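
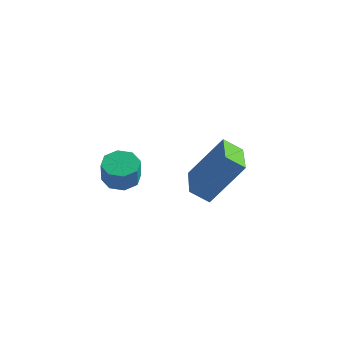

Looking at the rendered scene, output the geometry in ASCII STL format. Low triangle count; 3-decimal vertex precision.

solid 
facet normal -0.469 -0.371 -0.801
outer loop
vertex 0.704 0.858 0.4
vertex -0.303 2.358 0.295
vertex 1.301 1.222 -0.118
endloop
endfacet
facet normal 0.556 -0.829 0.058
outer loop
vertex 2.263 1.982 1.525
vertex 0.704 0.858 0.4
vertex 1.301 1.222 -0.118
endloop
endfacet
facet normal -0.469 -0.371 -0.801
outer loop
vertex 1.301 1.222 -0.118
vertex -0.303 2.358 0.295
vertex 0.294 2.722 -0.223
endloop
endfacet
facet normal 0.686 0.419 -0.595
outer loop
vertex 0.294 2.722 -0.223
vertex 2.263 1.982 1.525
vertex 1.301 1.222 -0.118
endloop
endfacet
facet normal -0.686 -0.419 0.595
outer loop
vertex 0.704 0.858 0.4
vertex 0.659 3.118 1.938
vertex -0.303 2.358 0.295
endloop
endfacet
facet normal 0.556 -0.829 0.058
outer loop
vertex 1.666 1.618 2.043
vertex 0.704 0.858 0.4
vertex 2.263 1.982 1.525
endloop
endfacet
facet normal -0.686 -0.419 0.595
outer loop
vertex 1.666 1.618 2.043
vertex 0.659 3.118 1.938
vertex 0.704 0.858 0.4
endloop
endfacet
facet normal -0.556 0.829 -0.058
outer loop
vertex -0.303 2.358 0.295
vertex 0.659 3.118 1.938
vertex 0.294 2.722 -0.223
endloop
endfacet
facet normal 0.686 0.419 -0.595
outer loop
vertex 1.256 3.482 1.42
vertex 2.263 1.982 1.525
vertex 0.294 2.722 -0.223
endloop
endfacet
facet normal -0.556 0.829 -0.058
outer loop
vertex 0.294 2.722 -0.223
vertex 0.659 3.118 1.938
vertex 1.256 3.482 1.42
endloop
endfacet
facet normal 0.469 0.371 0.801
outer loop
vertex 1.256 3.482 1.42
vertex 1.666 1.618 2.043
vertex 2.263 1.982 1.525
endloop
endfacet
facet normal 0.469 0.371 0.801
outer loop
vertex 0.659 3.118 1.938
vertex 1.666 1.618 2.043
vertex 1.256 3.482 1.42
endloop
endfacet
facet normal -0.242 0.361 -0.901
outer loop
vertex -2.413 2.503 -0.533
vertex -2.943 2.019 -0.585
vertex -2.89 2.69 -0.33
endloop
endfacet
facet normal 0.439 0.869 0.230
outer loop
vertex -2.413 2.503 -0.533
vertex -2.89 2.69 -0.33
vertex -2.147 2.106 0.458
endloop
endfacet
facet normal 0.437 0.869 0.232
outer loop
vertex -2.147 2.106 0.458
vertex -2.89 2.69 -0.33
vertex -2.625 2.292 0.661
endloop
endfacet
facet normal 0.241 -0.362 0.900
outer loop
vertex -2.147 2.106 0.458
vertex -2.625 2.292 0.661
vertex -2.677 1.621 0.405
endloop
endfacet
facet normal -0.241 0.361 -0.901
outer loop
vertex -2.89 2.69 -0.33
vertex -2.943 2.019 -0.585
vertex -3.398 2.483 -0.277
endloop
endfacet
facet normal -0.304 0.853 0.424
outer loop
vertex -2.89 2.69 -0.33
vertex -3.398 2.483 -0.277
vertex -2.625 2.292 0.661
endloop
endfacet
facet normal -0.302 0.854 0.423
outer loop
vertex -2.625 2.292 0.661
vertex -3.398 2.483 -0.277
vertex -3.133 2.086 0.714
endloop
endfacet
facet normal 0.241 -0.362 0.900
outer loop
vertex -2.625 2.292 0.661
vertex -3.133 2.086 0.714
vertex -2.677 1.621 0.405
endloop
endfacet
facet normal -0.242 0.361 -0.901
outer loop
vertex -3.398 2.483 -0.277
vertex -2.943 2.019 -0.585
vertex -3.639 2.004 -0.404
endloop
endfacet
facet normal -0.866 0.339 0.367
outer loop
vertex -3.398 2.483 -0.277
vertex -3.639 2.004 -0.404
vertex -3.133 2.086 0.714
endloop
endfacet
facet normal -0.867 0.338 0.367
outer loop
vertex -3.133 2.086 0.714
vertex -3.639 2.004 -0.404
vertex -3.374 1.607 0.586
endloop
endfacet
facet normal 0.241 -0.362 0.900
outer loop
vertex -3.133 2.086 0.714
vertex -3.374 1.607 0.586
vertex -2.677 1.621 0.405
endloop
endfacet
facet normal -0.242 0.363 -0.900
outer loop
vertex -3.639 2.004 -0.404
vertex -2.943 2.019 -0.585
vertex -3.473 1.534 -0.638
endloop
endfacet
facet normal -0.922 -0.374 0.097
outer loop
vertex -3.639 2.004 -0.404
vertex -3.473 1.534 -0.638
vertex -3.374 1.607 0.586
endloop
endfacet
facet normal -0.922 -0.376 0.097
outer loop
vertex -3.374 1.607 0.586
vertex -3.473 1.534 -0.638
vertex -3.207 1.137 0.353
endloop
endfacet
facet normal 0.241 -0.361 0.901
outer loop
vertex -3.374 1.607 0.586
vertex -3.207 1.137 0.353
vertex -2.677 1.621 0.405
endloop
endfacet
facet normal -0.241 0.362 -0.900
outer loop
vertex -3.473 1.534 -0.638
vertex -2.943 2.019 -0.585
vertex -2.995 1.348 -0.841
endloop
endfacet
facet normal -0.437 -0.869 -0.231
outer loop
vertex -3.473 1.534 -0.638
vertex -2.995 1.348 -0.841
vertex -3.207 1.137 0.353
endloop
endfacet
facet normal -0.439 -0.868 -0.231
outer loop
vertex -3.207 1.137 0.353
vertex -2.995 1.348 -0.841
vertex -2.73 0.95 0.15
endloop
endfacet
facet normal 0.242 -0.361 0.901
outer loop
vertex -3.207 1.137 0.353
vertex -2.73 0.95 0.15
vertex -2.677 1.621 0.405
endloop
endfacet
facet normal -0.241 0.362 -0.900
outer loop
vertex -2.995 1.348 -0.841
vertex -2.943 2.019 -0.585
vertex -2.487 1.554 -0.894
endloop
endfacet
facet normal 0.302 -0.854 -0.424
outer loop
vertex -2.995 1.348 -0.841
vertex -2.487 1.554 -0.894
vertex -2.73 0.95 0.15
endloop
endfacet
facet normal 0.304 -0.854 -0.423
outer loop
vertex -2.73 0.95 0.15
vertex -2.487 1.554 -0.894
vertex -2.222 1.157 0.097
endloop
endfacet
facet normal 0.241 -0.361 0.901
outer loop
vertex -2.73 0.95 0.15
vertex -2.222 1.157 0.097
vertex -2.677 1.621 0.405
endloop
endfacet
facet normal -0.241 0.362 -0.900
outer loop
vertex -2.487 1.554 -0.894
vertex -2.943 2.019 -0.585
vertex -2.246 2.033 -0.766
endloop
endfacet
facet normal 0.867 -0.338 -0.367
outer loop
vertex -2.487 1.554 -0.894
vertex -2.246 2.033 -0.766
vertex -2.222 1.157 0.097
endloop
endfacet
facet normal 0.866 -0.338 -0.368
outer loop
vertex -2.222 1.157 0.097
vertex -2.246 2.033 -0.766
vertex -1.981 1.636 0.224
endloop
endfacet
facet normal 0.242 -0.361 0.901
outer loop
vertex -2.222 1.157 0.097
vertex -1.981 1.636 0.224
vertex -2.677 1.621 0.405
endloop
endfacet
facet normal -0.241 0.361 -0.901
outer loop
vertex -2.246 2.033 -0.766
vertex -2.943 2.019 -0.585
vertex -2.413 2.503 -0.533
endloop
endfacet
facet normal 0.922 0.375 -0.096
outer loop
vertex -2.246 2.033 -0.766
vertex -2.413 2.503 -0.533
vertex -1.981 1.636 0.224
endloop
endfacet
facet normal 0.922 0.374 -0.098
outer loop
vertex -1.981 1.636 0.224
vertex -2.413 2.503 -0.533
vertex -2.147 2.106 0.458
endloop
endfacet
facet normal 0.242 -0.363 0.900
outer loop
vertex -1.981 1.636 0.224
vertex -2.147 2.106 0.458
vertex -2.677 1.621 0.405
endloop
endfacet

endsolid


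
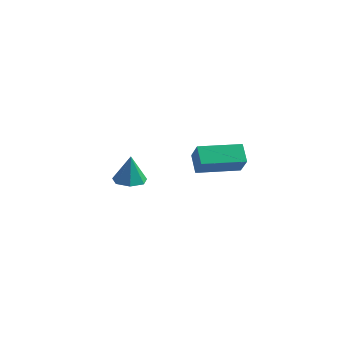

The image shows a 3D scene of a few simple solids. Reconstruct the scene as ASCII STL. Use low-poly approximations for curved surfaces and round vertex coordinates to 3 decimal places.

solid 
facet normal -0.847 -0.522 0.098
outer loop
vertex 0.034 0.104 1.668
vertex -0.273 0.46 0.913
vertex 0.361 -0.506 1.248
endloop
endfacet
facet normal 0.346 -0.399 0.849
outer loop
vertex 1.733 0.34 1.087
vertex 0.034 0.104 1.668
vertex 0.361 -0.506 1.248
endloop
endfacet
facet normal -0.847 -0.522 0.100
outer loop
vertex 0.361 -0.506 1.248
vertex -0.273 0.46 0.913
vertex 0.053 -0.15 0.492
endloop
endfacet
facet normal 0.404 -0.753 -0.519
outer loop
vertex 0.053 -0.15 0.492
vertex 1.733 0.34 1.087
vertex 0.361 -0.506 1.248
endloop
endfacet
facet normal -0.404 0.753 0.519
outer loop
vertex 0.034 0.104 1.668
vertex 1.099 1.306 0.752
vertex -0.273 0.46 0.913
endloop
endfacet
facet normal 0.346 -0.401 0.848
outer loop
vertex 1.407 0.95 1.508
vertex 0.034 0.104 1.668
vertex 1.733 0.34 1.087
endloop
endfacet
facet normal -0.404 0.753 0.519
outer loop
vertex 1.407 0.95 1.508
vertex 1.099 1.306 0.752
vertex 0.034 0.104 1.668
endloop
endfacet
facet normal -0.346 0.400 -0.848
outer loop
vertex -0.273 0.46 0.913
vertex 1.099 1.306 0.752
vertex 0.053 -0.15 0.492
endloop
endfacet
facet normal 0.404 -0.753 -0.519
outer loop
vertex 1.426 0.696 0.332
vertex 1.733 0.34 1.087
vertex 0.053 -0.15 0.492
endloop
endfacet
facet normal -0.345 0.400 -0.849
outer loop
vertex 0.053 -0.15 0.492
vertex 1.099 1.306 0.752
vertex 1.426 0.696 0.332
endloop
endfacet
facet normal 0.848 0.521 -0.099
outer loop
vertex 1.426 0.696 0.332
vertex 1.407 0.95 1.508
vertex 1.733 0.34 1.087
endloop
endfacet
facet normal 0.847 0.522 -0.099
outer loop
vertex 1.099 1.306 0.752
vertex 1.407 0.95 1.508
vertex 1.426 0.696 0.332
endloop
endfacet
facet normal 0.012 -0.181 -0.983
outer loop
vertex -3.004 3.888 -3.252
vertex -3.563 3.542 -3.195
vertex -3.489 4.187 -3.313
endloop
endfacet
facet normal 0.471 0.827 0.308
outer loop
vertex -3.004 3.888 -3.252
vertex -3.489 4.187 -3.313
vertex -3.577 3.758 -2.025
endloop
endfacet
facet normal 0.012 -0.181 -0.983
outer loop
vertex -3.489 4.187 -3.313
vertex -3.563 3.542 -3.195
vertex -4.029 4.0 -3.285
endloop
endfacet
facet normal -0.301 0.911 0.283
outer loop
vertex -3.489 4.187 -3.313
vertex -4.029 4.0 -3.285
vertex -3.577 3.758 -2.025
endloop
endfacet
facet normal 0.011 -0.182 -0.983
outer loop
vertex -4.029 4.0 -3.285
vertex -3.563 3.542 -3.195
vertex -4.219 3.469 -3.189
endloop
endfacet
facet normal -0.849 0.372 0.376
outer loop
vertex -4.029 4.0 -3.285
vertex -4.219 3.469 -3.189
vertex -3.577 3.758 -2.025
endloop
endfacet
facet normal 0.011 -0.181 -0.984
outer loop
vertex -4.219 3.469 -3.189
vertex -3.563 3.542 -3.195
vertex -3.915 2.992 -3.098
endloop
endfacet
facet normal -0.763 -0.388 0.517
outer loop
vertex -4.219 3.469 -3.189
vertex -3.915 2.992 -3.098
vertex -3.577 3.758 -2.025
endloop
endfacet
facet normal 0.011 -0.181 -0.983
outer loop
vertex -3.915 2.992 -3.098
vertex -3.563 3.542 -3.195
vertex -3.346 2.93 -3.08
endloop
endfacet
facet normal -0.105 -0.793 0.600
outer loop
vertex -3.915 2.992 -3.098
vertex -3.346 2.93 -3.08
vertex -3.577 3.758 -2.025
endloop
endfacet
facet normal 0.012 -0.180 -0.984
outer loop
vertex -3.346 2.93 -3.08
vertex -3.563 3.542 -3.195
vertex -2.941 3.328 -3.148
endloop
endfacet
facet normal 0.626 -0.541 0.562
outer loop
vertex -3.346 2.93 -3.08
vertex -2.941 3.328 -3.148
vertex -3.577 3.758 -2.025
endloop
endfacet
facet normal 0.012 -0.181 -0.983
outer loop
vertex -2.941 3.328 -3.148
vertex -3.563 3.542 -3.195
vertex -3.004 3.888 -3.252
endloop
endfacet
facet normal 0.884 0.180 0.432
outer loop
vertex -2.941 3.328 -3.148
vertex -3.004 3.888 -3.252
vertex -3.577 3.758 -2.025
endloop
endfacet

endsolid


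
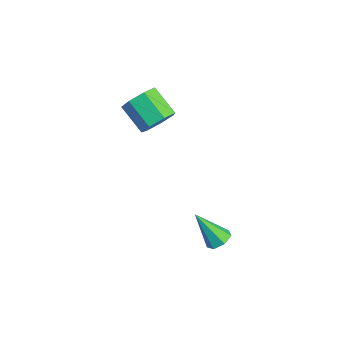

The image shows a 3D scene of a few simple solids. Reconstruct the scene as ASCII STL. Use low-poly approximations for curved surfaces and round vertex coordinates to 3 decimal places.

solid 
facet normal 0.431 0.427 -0.795
outer loop
vertex 4.021 1.549 -2.861
vertex 3.452 1.578 -3.154
vertex 3.727 2.012 -2.772
endloop
endfacet
facet normal 0.567 0.207 0.798
outer loop
vertex 4.021 1.549 -2.861
vertex 3.727 2.012 -2.772
vertex 2.668 0.802 -1.706
endloop
endfacet
facet normal 0.432 0.426 -0.795
outer loop
vertex 3.727 2.012 -2.772
vertex 3.452 1.578 -3.154
vertex 3.227 2.148 -2.971
endloop
endfacet
facet normal -0.090 0.702 0.707
outer loop
vertex 3.727 2.012 -2.772
vertex 3.227 2.148 -2.971
vertex 2.668 0.802 -1.706
endloop
endfacet
facet normal 0.431 0.426 -0.796
outer loop
vertex 3.227 2.148 -2.971
vertex 3.452 1.578 -3.154
vertex 2.896 1.855 -3.307
endloop
endfacet
facet normal -0.776 0.572 0.266
outer loop
vertex 3.227 2.148 -2.971
vertex 2.896 1.855 -3.307
vertex 2.668 0.802 -1.706
endloop
endfacet
facet normal 0.431 0.426 -0.796
outer loop
vertex 2.896 1.855 -3.307
vertex 3.452 1.578 -3.154
vertex 2.984 1.353 -3.528
endloop
endfacet
facet normal -0.977 -0.085 -0.195
outer loop
vertex 2.896 1.855 -3.307
vertex 2.984 1.353 -3.528
vertex 2.668 0.802 -1.706
endloop
endfacet
facet normal 0.431 0.425 -0.796
outer loop
vertex 2.984 1.353 -3.528
vertex 3.452 1.578 -3.154
vertex 3.425 1.02 -3.467
endloop
endfacet
facet normal -0.540 -0.775 -0.328
outer loop
vertex 2.984 1.353 -3.528
vertex 3.425 1.02 -3.467
vertex 2.668 0.802 -1.706
endloop
endfacet
facet normal 0.431 0.425 -0.796
outer loop
vertex 3.425 1.02 -3.467
vertex 3.452 1.578 -3.154
vertex 3.886 1.108 -3.17
endloop
endfacet
facet normal 0.207 -0.978 -0.032
outer loop
vertex 3.425 1.02 -3.467
vertex 3.886 1.108 -3.17
vertex 2.668 0.802 -1.706
endloop
endfacet
facet normal 0.431 0.425 -0.796
outer loop
vertex 3.886 1.108 -3.17
vertex 3.452 1.578 -3.154
vertex 4.021 1.549 -2.861
endloop
endfacet
facet normal 0.698 -0.542 0.468
outer loop
vertex 3.886 1.108 -3.17
vertex 4.021 1.549 -2.861
vertex 2.668 0.802 -1.706
endloop
endfacet
facet normal 0.808 0.241 -0.537
outer loop
vertex 0.032 0.599 2.788
vertex -0.454 0.567 2.043
vertex -0.305 1.262 2.579
endloop
endfacet
facet normal 0.397 0.453 0.798
outer loop
vertex 0.032 0.599 2.788
vertex -0.305 1.262 2.579
vertex -1.219 0.225 3.622
endloop
endfacet
facet normal 0.396 0.454 0.798
outer loop
vertex -1.219 0.225 3.622
vertex -0.305 1.262 2.579
vertex -1.557 0.888 3.413
endloop
endfacet
facet normal -0.807 -0.242 0.538
outer loop
vertex -1.219 0.225 3.622
vertex -1.557 0.888 3.413
vertex -1.706 0.193 2.877
endloop
endfacet
facet normal 0.807 0.242 -0.538
outer loop
vertex -0.305 1.262 2.579
vertex -0.454 0.567 2.043
vertex -0.755 1.402 1.967
endloop
endfacet
facet normal -0.094 0.953 0.287
outer loop
vertex -0.305 1.262 2.579
vertex -0.755 1.402 1.967
vertex -1.557 0.888 3.413
endloop
endfacet
facet normal -0.095 0.953 0.286
outer loop
vertex -1.557 0.888 3.413
vertex -0.755 1.402 1.967
vertex -2.006 1.027 2.801
endloop
endfacet
facet normal -0.808 -0.242 0.538
outer loop
vertex -1.557 0.888 3.413
vertex -2.006 1.027 2.801
vertex -1.706 0.193 2.877
endloop
endfacet
facet normal 0.808 0.242 -0.538
outer loop
vertex -0.755 1.402 1.967
vertex -0.454 0.567 2.043
vertex -0.978 0.913 1.412
endloop
endfacet
facet normal -0.515 0.735 -0.441
outer loop
vertex -0.755 1.402 1.967
vertex -0.978 0.913 1.412
vertex -2.006 1.027 2.801
endloop
endfacet
facet normal -0.514 0.736 -0.441
outer loop
vertex -2.006 1.027 2.801
vertex -0.978 0.913 1.412
vertex -2.23 0.538 2.246
endloop
endfacet
facet normal -0.807 -0.241 0.538
outer loop
vertex -2.006 1.027 2.801
vertex -2.23 0.538 2.246
vertex -1.706 0.193 2.877
endloop
endfacet
facet normal 0.808 0.242 -0.538
outer loop
vertex -0.978 0.913 1.412
vertex -0.454 0.567 2.043
vertex -0.807 0.164 1.332
endloop
endfacet
facet normal -0.547 -0.035 -0.837
outer loop
vertex -0.978 0.913 1.412
vertex -0.807 0.164 1.332
vertex -2.23 0.538 2.246
endloop
endfacet
facet normal -0.547 -0.035 -0.837
outer loop
vertex -2.23 0.538 2.246
vertex -0.807 0.164 1.332
vertex -2.059 -0.211 2.166
endloop
endfacet
facet normal -0.807 -0.242 0.538
outer loop
vertex -2.23 0.538 2.246
vertex -2.059 -0.211 2.166
vertex -1.706 0.193 2.877
endloop
endfacet
facet normal 0.808 0.242 -0.538
outer loop
vertex -0.807 0.164 1.332
vertex -0.454 0.567 2.043
vertex -0.37 -0.281 1.788
endloop
endfacet
facet normal -0.167 -0.781 -0.602
outer loop
vertex -0.807 0.164 1.332
vertex -0.37 -0.281 1.788
vertex -2.059 -0.211 2.166
endloop
endfacet
facet normal -0.167 -0.781 -0.602
outer loop
vertex -2.059 -0.211 2.166
vertex -0.37 -0.281 1.788
vertex -1.622 -0.656 2.622
endloop
endfacet
facet normal -0.808 -0.242 0.538
outer loop
vertex -2.059 -0.211 2.166
vertex -1.622 -0.656 2.622
vertex -1.706 0.193 2.877
endloop
endfacet
facet normal 0.808 0.242 -0.537
outer loop
vertex -0.37 -0.281 1.788
vertex -0.454 0.567 2.043
vertex 0.003 -0.087 2.436
endloop
endfacet
facet normal 0.338 -0.937 0.086
outer loop
vertex -0.37 -0.281 1.788
vertex 0.003 -0.087 2.436
vertex -1.622 -0.656 2.622
endloop
endfacet
facet normal 0.338 -0.937 0.086
outer loop
vertex -1.622 -0.656 2.622
vertex 0.003 -0.087 2.436
vertex -1.248 -0.462 3.27
endloop
endfacet
facet normal -0.807 -0.242 0.538
outer loop
vertex -1.622 -0.656 2.622
vertex -1.248 -0.462 3.27
vertex -1.706 0.193 2.877
endloop
endfacet
facet normal 0.808 0.242 -0.537
outer loop
vertex 0.003 -0.087 2.436
vertex -0.454 0.567 2.043
vertex 0.032 0.599 2.788
endloop
endfacet
facet normal 0.589 -0.389 0.709
outer loop
vertex 0.003 -0.087 2.436
vertex 0.032 0.599 2.788
vertex -1.248 -0.462 3.27
endloop
endfacet
facet normal 0.589 -0.388 0.709
outer loop
vertex -1.248 -0.462 3.27
vertex 0.032 0.599 2.788
vertex -1.219 0.225 3.622
endloop
endfacet
facet normal -0.807 -0.242 0.538
outer loop
vertex -1.248 -0.462 3.27
vertex -1.219 0.225 3.622
vertex -1.706 0.193 2.877
endloop
endfacet

endsolid


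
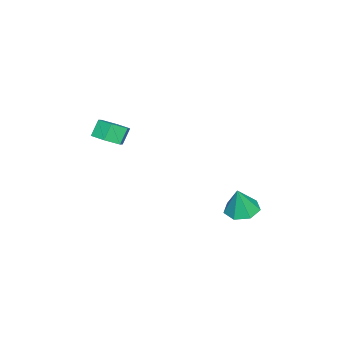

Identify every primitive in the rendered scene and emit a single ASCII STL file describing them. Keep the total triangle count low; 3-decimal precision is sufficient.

solid 
facet normal 0.540 -0.146 -0.829
outer loop
vertex 0.574 -4.531 1.142
vertex 0.066 -3.815 0.685
vertex 0.892 -3.595 1.185
endloop
endfacet
facet normal 0.778 -0.290 0.558
outer loop
vertex 0.574 -4.531 1.142
vertex 0.892 -3.595 1.185
vertex -0.058 -4.361 2.112
endloop
endfacet
facet normal 0.778 -0.289 0.558
outer loop
vertex -0.058 -4.361 2.112
vertex 0.892 -3.595 1.185
vertex 0.259 -3.425 2.155
endloop
endfacet
facet normal -0.541 0.145 0.829
outer loop
vertex -0.058 -4.361 2.112
vertex 0.259 -3.425 2.155
vertex -0.566 -3.645 1.655
endloop
endfacet
facet normal 0.540 -0.145 -0.829
outer loop
vertex 0.892 -3.595 1.185
vertex 0.066 -3.815 0.685
vertex 0.384 -2.878 0.728
endloop
endfacet
facet normal 0.667 0.674 0.317
outer loop
vertex 0.892 -3.595 1.185
vertex 0.384 -2.878 0.728
vertex 0.259 -3.425 2.155
endloop
endfacet
facet normal 0.667 0.674 0.317
outer loop
vertex 0.259 -3.425 2.155
vertex 0.384 -2.878 0.728
vertex -0.249 -2.708 1.698
endloop
endfacet
facet normal -0.541 0.145 0.829
outer loop
vertex 0.259 -3.425 2.155
vertex -0.249 -2.708 1.698
vertex -0.566 -3.645 1.655
endloop
endfacet
facet normal 0.541 -0.145 -0.829
outer loop
vertex 0.384 -2.878 0.728
vertex 0.066 -3.815 0.685
vertex -0.442 -3.099 0.228
endloop
endfacet
facet normal -0.112 0.964 -0.242
outer loop
vertex 0.384 -2.878 0.728
vertex -0.442 -3.099 0.228
vertex -0.249 -2.708 1.698
endloop
endfacet
facet normal -0.112 0.964 -0.242
outer loop
vertex -0.249 -2.708 1.698
vertex -0.442 -3.099 0.228
vertex -1.074 -2.929 1.198
endloop
endfacet
facet normal -0.541 0.145 0.828
outer loop
vertex -0.249 -2.708 1.698
vertex -1.074 -2.929 1.198
vertex -0.566 -3.645 1.655
endloop
endfacet
facet normal 0.541 -0.145 -0.829
outer loop
vertex -0.442 -3.099 0.228
vertex 0.066 -3.815 0.685
vertex -0.759 -4.035 0.185
endloop
endfacet
facet normal -0.778 0.289 -0.558
outer loop
vertex -0.442 -3.099 0.228
vertex -0.759 -4.035 0.185
vertex -1.074 -2.929 1.198
endloop
endfacet
facet normal -0.777 0.290 -0.558
outer loop
vertex -1.074 -2.929 1.198
vertex -0.759 -4.035 0.185
vertex -1.392 -3.865 1.155
endloop
endfacet
facet normal -0.540 0.146 0.829
outer loop
vertex -1.074 -2.929 1.198
vertex -1.392 -3.865 1.155
vertex -0.566 -3.645 1.655
endloop
endfacet
facet normal 0.541 -0.145 -0.829
outer loop
vertex -0.759 -4.035 0.185
vertex 0.066 -3.815 0.685
vertex -0.251 -4.752 0.642
endloop
endfacet
facet normal -0.667 -0.674 -0.317
outer loop
vertex -0.759 -4.035 0.185
vertex -0.251 -4.752 0.642
vertex -1.392 -3.865 1.155
endloop
endfacet
facet normal -0.667 -0.674 -0.317
outer loop
vertex -1.392 -3.865 1.155
vertex -0.251 -4.752 0.642
vertex -0.884 -4.582 1.612
endloop
endfacet
facet normal -0.540 0.145 0.829
outer loop
vertex -1.392 -3.865 1.155
vertex -0.884 -4.582 1.612
vertex -0.566 -3.645 1.655
endloop
endfacet
facet normal 0.541 -0.145 -0.828
outer loop
vertex -0.251 -4.752 0.642
vertex 0.066 -3.815 0.685
vertex 0.574 -4.531 1.142
endloop
endfacet
facet normal 0.112 -0.964 0.242
outer loop
vertex -0.251 -4.752 0.642
vertex 0.574 -4.531 1.142
vertex -0.884 -4.582 1.612
endloop
endfacet
facet normal 0.112 -0.964 0.242
outer loop
vertex -0.884 -4.582 1.612
vertex 0.574 -4.531 1.142
vertex -0.058 -4.361 2.112
endloop
endfacet
facet normal -0.541 0.145 0.829
outer loop
vertex -0.884 -4.582 1.612
vertex -0.058 -4.361 2.112
vertex -0.566 -3.645 1.655
endloop
endfacet
facet normal -0.260 0.066 -0.963
outer loop
vertex -1.201 4.211 -4.412
vertex -1.915 3.439 -4.272
vertex -2.043 4.486 -4.166
endloop
endfacet
facet normal 0.392 0.811 0.434
outer loop
vertex -1.201 4.211 -4.412
vertex -2.043 4.486 -4.166
vertex -1.445 3.321 -2.528
endloop
endfacet
facet normal -0.260 0.066 -0.963
outer loop
vertex -2.043 4.486 -4.166
vertex -1.915 3.439 -4.272
vertex -2.789 3.974 -4.0
endloop
endfacet
facet normal -0.343 0.702 0.624
outer loop
vertex -2.043 4.486 -4.166
vertex -2.789 3.974 -4.0
vertex -1.445 3.321 -2.528
endloop
endfacet
facet normal -0.260 0.066 -0.963
outer loop
vertex -2.789 3.974 -4.0
vertex -1.915 3.439 -4.272
vertex -2.876 3.059 -4.039
endloop
endfacet
facet normal -0.729 0.040 0.683
outer loop
vertex -2.789 3.974 -4.0
vertex -2.876 3.059 -4.039
vertex -1.445 3.321 -2.528
endloop
endfacet
facet normal -0.259 0.065 -0.964
outer loop
vertex -2.876 3.059 -4.039
vertex -1.915 3.439 -4.272
vertex -2.239 2.43 -4.253
endloop
endfacet
facet normal -0.475 -0.674 0.566
outer loop
vertex -2.876 3.059 -4.039
vertex -2.239 2.43 -4.253
vertex -1.445 3.321 -2.528
endloop
endfacet
facet normal -0.260 0.065 -0.963
outer loop
vertex -2.239 2.43 -4.253
vertex -1.915 3.439 -4.272
vertex -1.358 2.562 -4.482
endloop
endfacet
facet normal 0.229 -0.904 0.361
outer loop
vertex -2.239 2.43 -4.253
vertex -1.358 2.562 -4.482
vertex -1.445 3.321 -2.528
endloop
endfacet
facet normal -0.259 0.066 -0.964
outer loop
vertex -1.358 2.562 -4.482
vertex -1.915 3.439 -4.272
vertex -0.896 3.354 -4.552
endloop
endfacet
facet normal 0.850 -0.476 0.223
outer loop
vertex -1.358 2.562 -4.482
vertex -0.896 3.354 -4.552
vertex -1.445 3.321 -2.528
endloop
endfacet
facet normal -0.259 0.065 -0.964
outer loop
vertex -0.896 3.354 -4.552
vertex -1.915 3.439 -4.272
vertex -1.201 4.211 -4.412
endloop
endfacet
facet normal 0.923 0.287 0.255
outer loop
vertex -0.896 3.354 -4.552
vertex -1.201 4.211 -4.412
vertex -1.445 3.321 -2.528
endloop
endfacet

endsolid


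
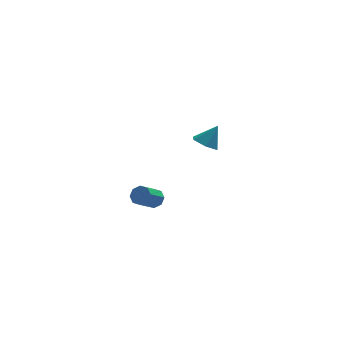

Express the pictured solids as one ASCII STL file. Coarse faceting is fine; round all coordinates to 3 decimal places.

solid 
facet normal -0.531 -0.168 -0.831
outer loop
vertex 0.652 2.607 -0.615
vertex 0.074 2.45 -0.214
vertex 0.191 3.128 -0.426
endloop
endfacet
facet normal 0.739 0.672 -0.050
outer loop
vertex 0.652 2.607 -0.615
vertex 0.191 3.128 -0.426
vertex 0.706 2.65 0.774
endloop
endfacet
facet normal -0.530 -0.168 -0.831
outer loop
vertex 0.191 3.128 -0.426
vertex 0.074 2.45 -0.214
vertex -0.386 2.971 -0.026
endloop
endfacet
facet normal 0.003 0.929 0.369
outer loop
vertex 0.191 3.128 -0.426
vertex -0.386 2.971 -0.026
vertex 0.706 2.65 0.774
endloop
endfacet
facet normal -0.530 -0.168 -0.831
outer loop
vertex -0.386 2.971 -0.026
vertex 0.074 2.45 -0.214
vertex -0.503 2.293 0.186
endloop
endfacet
facet normal -0.490 0.336 0.804
outer loop
vertex -0.386 2.971 -0.026
vertex -0.503 2.293 0.186
vertex 0.706 2.65 0.774
endloop
endfacet
facet normal -0.530 -0.168 -0.831
outer loop
vertex -0.503 2.293 0.186
vertex 0.074 2.45 -0.214
vertex -0.043 1.772 -0.002
endloop
endfacet
facet normal -0.247 -0.515 0.821
outer loop
vertex -0.503 2.293 0.186
vertex -0.043 1.772 -0.002
vertex 0.706 2.65 0.774
endloop
endfacet
facet normal -0.531 -0.168 -0.830
outer loop
vertex -0.043 1.772 -0.002
vertex 0.074 2.45 -0.214
vertex 0.534 1.929 -0.403
endloop
endfacet
facet normal 0.490 -0.773 0.402
outer loop
vertex -0.043 1.772 -0.002
vertex 0.534 1.929 -0.403
vertex 0.706 2.65 0.774
endloop
endfacet
facet normal -0.531 -0.167 -0.831
outer loop
vertex 0.534 1.929 -0.403
vertex 0.074 2.45 -0.214
vertex 0.652 2.607 -0.615
endloop
endfacet
facet normal 0.983 -0.181 -0.033
outer loop
vertex 0.534 1.929 -0.403
vertex 0.652 2.607 -0.615
vertex 0.706 2.65 0.774
endloop
endfacet
facet normal 0.605 0.538 -0.587
outer loop
vertex -3.029 -3.18 0.474
vertex -3.357 -3.235 0.086
vertex -3.295 -2.895 0.461
endloop
endfacet
facet normal 0.411 0.421 0.809
outer loop
vertex -3.029 -3.18 0.474
vertex -3.295 -2.895 0.461
vertex -3.736 -3.81 1.161
endloop
endfacet
facet normal 0.413 0.419 0.808
outer loop
vertex -3.736 -3.81 1.161
vertex -3.295 -2.895 0.461
vertex -4.002 -3.525 1.149
endloop
endfacet
facet normal -0.604 -0.539 0.587
outer loop
vertex -3.736 -3.81 1.161
vertex -4.002 -3.525 1.149
vertex -4.063 -3.865 0.774
endloop
endfacet
facet normal 0.603 0.539 -0.588
outer loop
vertex -3.295 -2.895 0.461
vertex -3.357 -3.235 0.086
vertex -3.597 -2.809 0.23
endloop
endfacet
facet normal -0.189 0.813 0.550
outer loop
vertex -3.295 -2.895 0.461
vertex -3.597 -2.809 0.23
vertex -4.002 -3.525 1.149
endloop
endfacet
facet normal -0.191 0.813 0.550
outer loop
vertex -4.002 -3.525 1.149
vertex -3.597 -2.809 0.23
vertex -4.304 -3.439 0.917
endloop
endfacet
facet normal -0.604 -0.539 0.587
outer loop
vertex -4.002 -3.525 1.149
vertex -4.304 -3.439 0.917
vertex -4.063 -3.865 0.774
endloop
endfacet
facet normal 0.605 0.539 -0.586
outer loop
vertex -3.597 -2.809 0.23
vertex -3.357 -3.235 0.086
vertex -3.758 -2.972 -0.086
endloop
endfacet
facet normal -0.681 0.731 -0.030
outer loop
vertex -3.597 -2.809 0.23
vertex -3.758 -2.972 -0.086
vertex -4.304 -3.439 0.917
endloop
endfacet
facet normal -0.682 0.730 -0.031
outer loop
vertex -4.304 -3.439 0.917
vertex -3.758 -2.972 -0.086
vertex -4.465 -3.603 0.601
endloop
endfacet
facet normal -0.604 -0.539 0.587
outer loop
vertex -4.304 -3.439 0.917
vertex -4.465 -3.603 0.601
vertex -4.063 -3.865 0.774
endloop
endfacet
facet normal 0.605 0.538 -0.587
outer loop
vertex -3.758 -2.972 -0.086
vertex -3.357 -3.235 0.086
vertex -3.684 -3.29 -0.301
endloop
endfacet
facet normal -0.774 0.221 -0.593
outer loop
vertex -3.758 -2.972 -0.086
vertex -3.684 -3.29 -0.301
vertex -4.465 -3.603 0.601
endloop
endfacet
facet normal -0.774 0.222 -0.593
outer loop
vertex -4.465 -3.603 0.601
vertex -3.684 -3.29 -0.301
vertex -4.391 -3.92 0.386
endloop
endfacet
facet normal -0.604 -0.539 0.587
outer loop
vertex -4.465 -3.603 0.601
vertex -4.391 -3.92 0.386
vertex -4.063 -3.865 0.774
endloop
endfacet
facet normal 0.604 0.539 -0.587
outer loop
vertex -3.684 -3.29 -0.301
vertex -3.357 -3.235 0.086
vertex -3.418 -3.575 -0.289
endloop
endfacet
facet normal -0.413 -0.419 -0.809
outer loop
vertex -3.684 -3.29 -0.301
vertex -3.418 -3.575 -0.289
vertex -4.391 -3.92 0.386
endloop
endfacet
facet normal -0.412 -0.421 -0.808
outer loop
vertex -4.391 -3.92 0.386
vertex -3.418 -3.575 -0.289
vertex -4.125 -4.205 0.399
endloop
endfacet
facet normal -0.605 -0.538 0.587
outer loop
vertex -4.391 -3.92 0.386
vertex -4.125 -4.205 0.399
vertex -4.063 -3.865 0.774
endloop
endfacet
facet normal 0.604 0.539 -0.587
outer loop
vertex -3.418 -3.575 -0.289
vertex -3.357 -3.235 0.086
vertex -3.116 -3.661 -0.057
endloop
endfacet
facet normal 0.190 -0.814 -0.549
outer loop
vertex -3.418 -3.575 -0.289
vertex -3.116 -3.661 -0.057
vertex -4.125 -4.205 0.399
endloop
endfacet
facet normal 0.190 -0.813 -0.551
outer loop
vertex -4.125 -4.205 0.399
vertex -3.116 -3.661 -0.057
vertex -3.823 -4.291 0.63
endloop
endfacet
facet normal -0.603 -0.539 0.588
outer loop
vertex -4.125 -4.205 0.399
vertex -3.823 -4.291 0.63
vertex -4.063 -3.865 0.774
endloop
endfacet
facet normal 0.604 0.539 -0.587
outer loop
vertex -3.116 -3.661 -0.057
vertex -3.357 -3.235 0.086
vertex -2.955 -3.497 0.259
endloop
endfacet
facet normal 0.682 -0.731 0.032
outer loop
vertex -3.116 -3.661 -0.057
vertex -2.955 -3.497 0.259
vertex -3.823 -4.291 0.63
endloop
endfacet
facet normal 0.682 -0.731 0.030
outer loop
vertex -3.823 -4.291 0.63
vertex -2.955 -3.497 0.259
vertex -3.662 -4.128 0.946
endloop
endfacet
facet normal -0.605 -0.539 0.586
outer loop
vertex -3.823 -4.291 0.63
vertex -3.662 -4.128 0.946
vertex -4.063 -3.865 0.774
endloop
endfacet
facet normal 0.604 0.539 -0.587
outer loop
vertex -2.955 -3.497 0.259
vertex -3.357 -3.235 0.086
vertex -3.029 -3.18 0.474
endloop
endfacet
facet normal 0.774 -0.222 0.593
outer loop
vertex -2.955 -3.497 0.259
vertex -3.029 -3.18 0.474
vertex -3.662 -4.128 0.946
endloop
endfacet
facet normal 0.774 -0.221 0.594
outer loop
vertex -3.662 -4.128 0.946
vertex -3.029 -3.18 0.474
vertex -3.736 -3.81 1.161
endloop
endfacet
facet normal -0.605 -0.538 0.587
outer loop
vertex -3.662 -4.128 0.946
vertex -3.736 -3.81 1.161
vertex -4.063 -3.865 0.774
endloop
endfacet

endsolid


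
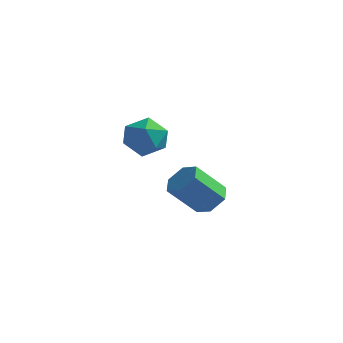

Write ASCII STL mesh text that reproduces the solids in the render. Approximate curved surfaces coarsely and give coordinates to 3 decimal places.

solid 
facet normal -0.829 0.403 -0.389
outer loop
vertex 0.747 -2.054 1.573
vertex 0.195 -2.896 1.877
vertex 0.293 -2.071 2.522
endloop
endfacet
facet normal -0.380 0.910 -0.166
outer loop
vertex 0.747 -2.054 1.573
vertex 0.293 -2.071 2.522
vertex 1.265 -1.685 2.41
endloop
endfacet
facet normal 0.238 0.826 -0.511
outer loop
vertex 0.747 -2.054 1.573
vertex 1.265 -1.685 2.41
vertex 1.768 -2.272 1.697
endloop
endfacet
facet normal 0.172 0.265 -0.949
outer loop
vertex 0.747 -2.054 1.573
vertex 1.768 -2.272 1.697
vertex 1.106 -3.021 1.368
endloop
endfacet
facet normal -0.487 0.004 -0.873
outer loop
vertex 0.747 -2.054 1.573
vertex 1.106 -3.021 1.368
vertex 0.195 -2.896 1.877
endloop
endfacet
facet normal -0.260 0.807 0.530
outer loop
vertex 1.265 -1.685 2.41
vertex 0.293 -2.071 2.522
vertex 1.034 -2.299 3.232
endloop
endfacet
facet normal -0.986 -0.014 0.168
outer loop
vertex 0.293 -2.071 2.522
vertex 0.195 -2.896 1.877
vertex 0.372 -3.048 2.903
endloop
endfacet
facet normal -0.434 -0.659 -0.614
outer loop
vertex 0.195 -2.896 1.877
vertex 1.106 -3.021 1.368
vertex 0.875 -3.635 2.19
endloop
endfacet
facet normal 0.633 -0.236 -0.737
outer loop
vertex 1.106 -3.021 1.368
vertex 1.768 -2.272 1.697
vertex 1.847 -3.249 2.078
endloop
endfacet
facet normal 0.742 0.670 -0.029
outer loop
vertex 1.768 -2.272 1.697
vertex 1.265 -1.685 2.41
vertex 1.945 -2.424 2.723
endloop
endfacet
facet normal -0.172 -0.265 0.949
outer loop
vertex 1.393 -3.266 3.027
vertex 1.034 -2.299 3.232
vertex 0.372 -3.048 2.903
endloop
endfacet
facet normal -0.238 -0.826 0.511
outer loop
vertex 1.393 -3.266 3.027
vertex 0.372 -3.048 2.903
vertex 0.875 -3.635 2.19
endloop
endfacet
facet normal 0.380 -0.910 0.166
outer loop
vertex 1.393 -3.266 3.027
vertex 0.875 -3.635 2.19
vertex 1.847 -3.249 2.078
endloop
endfacet
facet normal 0.829 -0.403 0.389
outer loop
vertex 1.393 -3.266 3.027
vertex 1.847 -3.249 2.078
vertex 1.945 -2.424 2.723
endloop
endfacet
facet normal 0.487 -0.004 0.873
outer loop
vertex 1.393 -3.266 3.027
vertex 1.945 -2.424 2.723
vertex 1.034 -2.299 3.232
endloop
endfacet
facet normal -0.633 0.236 0.737
outer loop
vertex 0.372 -3.048 2.903
vertex 1.034 -2.299 3.232
vertex 0.293 -2.071 2.522
endloop
endfacet
facet normal -0.742 -0.670 0.029
outer loop
vertex 0.875 -3.635 2.19
vertex 0.372 -3.048 2.903
vertex 0.195 -2.896 1.877
endloop
endfacet
facet normal 0.260 -0.807 -0.530
outer loop
vertex 1.847 -3.249 2.078
vertex 0.875 -3.635 2.19
vertex 1.106 -3.021 1.368
endloop
endfacet
facet normal 0.986 0.014 -0.168
outer loop
vertex 1.945 -2.424 2.723
vertex 1.847 -3.249 2.078
vertex 1.768 -2.272 1.697
endloop
endfacet
facet normal 0.434 0.659 0.614
outer loop
vertex 1.034 -2.299 3.232
vertex 1.945 -2.424 2.723
vertex 1.265 -1.685 2.41
endloop
endfacet
facet normal 0.502 0.458 -0.734
outer loop
vertex 2.257 2.338 -2.412
vertex 1.816 1.844 -3.022
vertex 1.481 2.636 -2.757
endloop
endfacet
facet normal 0.068 0.825 0.561
outer loop
vertex 2.257 2.338 -2.412
vertex 1.481 2.636 -2.757
vertex 1.285 1.45 -0.988
endloop
endfacet
facet normal 0.068 0.825 0.561
outer loop
vertex 1.285 1.45 -0.988
vertex 1.481 2.636 -2.757
vertex 0.508 1.748 -1.333
endloop
endfacet
facet normal -0.502 -0.458 0.734
outer loop
vertex 1.285 1.45 -0.988
vertex 0.508 1.748 -1.333
vertex 0.844 0.956 -1.598
endloop
endfacet
facet normal 0.501 0.458 -0.734
outer loop
vertex 1.481 2.636 -2.757
vertex 1.816 1.844 -3.022
vertex 1.04 2.142 -3.366
endloop
endfacet
facet normal -0.713 0.699 -0.051
outer loop
vertex 1.481 2.636 -2.757
vertex 1.04 2.142 -3.366
vertex 0.508 1.748 -1.333
endloop
endfacet
facet normal -0.713 0.699 -0.051
outer loop
vertex 0.508 1.748 -1.333
vertex 1.04 2.142 -3.366
vertex 0.067 1.254 -1.942
endloop
endfacet
facet normal -0.501 -0.458 0.734
outer loop
vertex 0.508 1.748 -1.333
vertex 0.067 1.254 -1.942
vertex 0.844 0.956 -1.598
endloop
endfacet
facet normal 0.501 0.459 -0.734
outer loop
vertex 1.04 2.142 -3.366
vertex 1.816 1.844 -3.022
vertex 1.375 1.35 -3.632
endloop
endfacet
facet normal -0.781 -0.125 -0.612
outer loop
vertex 1.04 2.142 -3.366
vertex 1.375 1.35 -3.632
vertex 0.067 1.254 -1.942
endloop
endfacet
facet normal -0.781 -0.126 -0.612
outer loop
vertex 0.067 1.254 -1.942
vertex 1.375 1.35 -3.632
vertex 0.403 0.462 -2.208
endloop
endfacet
facet normal -0.501 -0.459 0.734
outer loop
vertex 0.067 1.254 -1.942
vertex 0.403 0.462 -2.208
vertex 0.844 0.956 -1.598
endloop
endfacet
facet normal 0.502 0.458 -0.734
outer loop
vertex 1.375 1.35 -3.632
vertex 1.816 1.844 -3.022
vertex 2.152 1.052 -3.287
endloop
endfacet
facet normal -0.068 -0.825 -0.561
outer loop
vertex 1.375 1.35 -3.632
vertex 2.152 1.052 -3.287
vertex 0.403 0.462 -2.208
endloop
endfacet
facet normal -0.068 -0.825 -0.561
outer loop
vertex 0.403 0.462 -2.208
vertex 2.152 1.052 -3.287
vertex 1.179 0.164 -1.863
endloop
endfacet
facet normal -0.502 -0.458 0.734
outer loop
vertex 0.403 0.462 -2.208
vertex 1.179 0.164 -1.863
vertex 0.844 0.956 -1.598
endloop
endfacet
facet normal 0.501 0.458 -0.734
outer loop
vertex 2.152 1.052 -3.287
vertex 1.816 1.844 -3.022
vertex 2.593 1.546 -2.678
endloop
endfacet
facet normal 0.713 -0.699 0.051
outer loop
vertex 2.152 1.052 -3.287
vertex 2.593 1.546 -2.678
vertex 1.179 0.164 -1.863
endloop
endfacet
facet normal 0.713 -0.699 0.051
outer loop
vertex 1.179 0.164 -1.863
vertex 2.593 1.546 -2.678
vertex 1.62 0.658 -1.254
endloop
endfacet
facet normal -0.501 -0.458 0.734
outer loop
vertex 1.179 0.164 -1.863
vertex 1.62 0.658 -1.254
vertex 0.844 0.956 -1.598
endloop
endfacet
facet normal 0.501 0.459 -0.734
outer loop
vertex 2.593 1.546 -2.678
vertex 1.816 1.844 -3.022
vertex 2.257 2.338 -2.412
endloop
endfacet
facet normal 0.781 0.126 0.612
outer loop
vertex 2.593 1.546 -2.678
vertex 2.257 2.338 -2.412
vertex 1.62 0.658 -1.254
endloop
endfacet
facet normal 0.781 0.125 0.611
outer loop
vertex 1.62 0.658 -1.254
vertex 2.257 2.338 -2.412
vertex 1.285 1.45 -0.988
endloop
endfacet
facet normal -0.501 -0.459 0.734
outer loop
vertex 1.62 0.658 -1.254
vertex 1.285 1.45 -0.988
vertex 0.844 0.956 -1.598
endloop
endfacet

endsolid


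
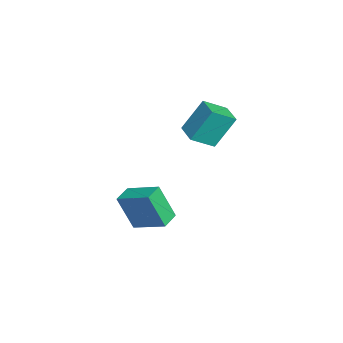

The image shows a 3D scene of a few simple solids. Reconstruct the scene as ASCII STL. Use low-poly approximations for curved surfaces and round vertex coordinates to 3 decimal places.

solid 
facet normal -0.950 -0.308 0.041
outer loop
vertex 2.894 2.033 1.344
vertex 2.627 3.091 3.115
vertex 2.469 3.239 0.56
endloop
endfacet
facet normal 0.128 -0.508 -0.852
outer loop
vertex 3.733 3.649 0.505
vertex 2.894 2.033 1.344
vertex 2.469 3.239 0.56
endloop
endfacet
facet normal -0.950 -0.308 0.041
outer loop
vertex 2.469 3.239 0.56
vertex 2.627 3.091 3.115
vertex 2.202 4.297 2.331
endloop
endfacet
facet normal -0.283 0.804 -0.523
outer loop
vertex 2.202 4.297 2.331
vertex 3.733 3.649 0.505
vertex 2.469 3.239 0.56
endloop
endfacet
facet normal 0.283 -0.804 0.523
outer loop
vertex 2.894 2.033 1.344
vertex 3.891 3.501 3.06
vertex 2.627 3.091 3.115
endloop
endfacet
facet normal 0.128 -0.508 -0.852
outer loop
vertex 4.158 2.443 1.289
vertex 2.894 2.033 1.344
vertex 3.733 3.649 0.505
endloop
endfacet
facet normal 0.283 -0.804 0.523
outer loop
vertex 4.158 2.443 1.289
vertex 3.891 3.501 3.06
vertex 2.894 2.033 1.344
endloop
endfacet
facet normal -0.128 0.508 0.852
outer loop
vertex 2.627 3.091 3.115
vertex 3.891 3.501 3.06
vertex 2.202 4.297 2.331
endloop
endfacet
facet normal -0.283 0.804 -0.523
outer loop
vertex 3.466 4.707 2.276
vertex 3.733 3.649 0.505
vertex 2.202 4.297 2.331
endloop
endfacet
facet normal -0.128 0.508 0.852
outer loop
vertex 2.202 4.297 2.331
vertex 3.891 3.501 3.06
vertex 3.466 4.707 2.276
endloop
endfacet
facet normal 0.950 0.308 -0.041
outer loop
vertex 3.466 4.707 2.276
vertex 4.158 2.443 1.289
vertex 3.733 3.649 0.505
endloop
endfacet
facet normal 0.950 0.308 -0.041
outer loop
vertex 3.891 3.501 3.06
vertex 4.158 2.443 1.289
vertex 3.466 4.707 2.276
endloop
endfacet
facet normal -0.874 0.473 0.111
outer loop
vertex 2.944 -0.66 -3.026
vertex 3.885 0.907 -2.291
vertex 3.136 0.163 -5.025
endloop
endfacet
facet normal -0.478 -0.795 -0.373
outer loop
vertex 4.115 -0.367 -5.149
vertex 2.944 -0.66 -3.026
vertex 3.136 0.163 -5.025
endloop
endfacet
facet normal -0.874 0.473 0.111
outer loop
vertex 3.136 0.163 -5.025
vertex 3.885 0.907 -2.291
vertex 4.077 1.73 -4.29
endloop
endfacet
facet normal 0.088 0.379 -0.921
outer loop
vertex 4.077 1.73 -4.29
vertex 4.115 -0.367 -5.149
vertex 3.136 0.163 -5.025
endloop
endfacet
facet normal -0.088 -0.379 0.921
outer loop
vertex 2.944 -0.66 -3.026
vertex 4.864 0.377 -2.415
vertex 3.885 0.907 -2.291
endloop
endfacet
facet normal -0.478 -0.795 -0.373
outer loop
vertex 3.923 -1.19 -3.15
vertex 2.944 -0.66 -3.026
vertex 4.115 -0.367 -5.149
endloop
endfacet
facet normal -0.088 -0.379 0.921
outer loop
vertex 3.923 -1.19 -3.15
vertex 4.864 0.377 -2.415
vertex 2.944 -0.66 -3.026
endloop
endfacet
facet normal 0.478 0.795 0.373
outer loop
vertex 3.885 0.907 -2.291
vertex 4.864 0.377 -2.415
vertex 4.077 1.73 -4.29
endloop
endfacet
facet normal 0.088 0.379 -0.921
outer loop
vertex 5.056 1.2 -4.414
vertex 4.115 -0.367 -5.149
vertex 4.077 1.73 -4.29
endloop
endfacet
facet normal 0.478 0.795 0.373
outer loop
vertex 4.077 1.73 -4.29
vertex 4.864 0.377 -2.415
vertex 5.056 1.2 -4.414
endloop
endfacet
facet normal 0.874 -0.473 -0.111
outer loop
vertex 5.056 1.2 -4.414
vertex 3.923 -1.19 -3.15
vertex 4.115 -0.367 -5.149
endloop
endfacet
facet normal 0.874 -0.473 -0.111
outer loop
vertex 4.864 0.377 -2.415
vertex 3.923 -1.19 -3.15
vertex 5.056 1.2 -4.414
endloop
endfacet

endsolid


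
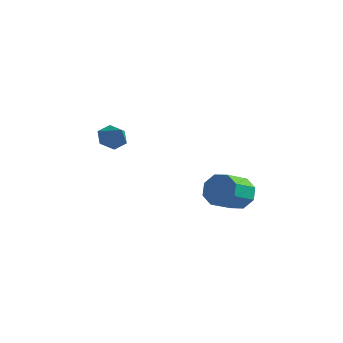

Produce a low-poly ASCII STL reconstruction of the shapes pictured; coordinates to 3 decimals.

solid 
facet normal -0.688 0.346 -0.638
outer loop
vertex -1.333 -1.803 -0.654
vertex -1.831 -2.148 -0.304
vertex -1.667 -1.491 -0.125
endloop
endfacet
facet normal 0.810 0.558 0.182
outer loop
vertex -1.333 -1.803 -0.654
vertex -1.667 -1.491 -0.125
vertex -1.069 -2.532 0.404
endloop
endfacet
facet normal -0.688 0.346 -0.639
outer loop
vertex -1.667 -1.491 -0.125
vertex -1.831 -2.148 -0.304
vertex -2.166 -1.835 0.226
endloop
endfacet
facet normal 0.207 0.535 0.819
outer loop
vertex -1.667 -1.491 -0.125
vertex -2.166 -1.835 0.226
vertex -1.069 -2.532 0.404
endloop
endfacet
facet normal -0.687 0.346 -0.639
outer loop
vertex -2.166 -1.835 0.226
vertex -1.831 -2.148 -0.304
vertex -2.33 -2.492 0.046
endloop
endfacet
facet normal -0.274 -0.190 0.943
outer loop
vertex -2.166 -1.835 0.226
vertex -2.33 -2.492 0.046
vertex -1.069 -2.532 0.404
endloop
endfacet
facet normal -0.687 0.348 -0.638
outer loop
vertex -2.33 -2.492 0.046
vertex -1.831 -2.148 -0.304
vertex -1.996 -2.804 -0.484
endloop
endfacet
facet normal -0.150 -0.890 0.430
outer loop
vertex -2.33 -2.492 0.046
vertex -1.996 -2.804 -0.484
vertex -1.069 -2.532 0.404
endloop
endfacet
facet normal -0.687 0.348 -0.638
outer loop
vertex -1.996 -2.804 -0.484
vertex -1.831 -2.148 -0.304
vertex -1.497 -2.46 -0.834
endloop
endfacet
facet normal 0.453 -0.867 -0.207
outer loop
vertex -1.996 -2.804 -0.484
vertex -1.497 -2.46 -0.834
vertex -1.069 -2.532 0.404
endloop
endfacet
facet normal -0.688 0.346 -0.638
outer loop
vertex -1.497 -2.46 -0.834
vertex -1.831 -2.148 -0.304
vertex -1.333 -1.803 -0.654
endloop
endfacet
facet normal 0.933 -0.142 -0.331
outer loop
vertex -1.497 -2.46 -0.834
vertex -1.333 -1.803 -0.654
vertex -1.069 -2.532 0.404
endloop
endfacet
facet normal 0.117 0.881 -0.458
outer loop
vertex 4.494 -0.949 -2.134
vertex 3.791 -1.093 -2.59
vertex 3.958 -0.726 -1.842
endloop
endfacet
facet normal 0.553 0.325 0.767
outer loop
vertex 4.494 -0.949 -2.134
vertex 3.958 -0.726 -1.842
vertex 4.332 -2.183 -1.494
endloop
endfacet
facet normal 0.553 0.325 0.767
outer loop
vertex 4.332 -2.183 -1.494
vertex 3.958 -0.726 -1.842
vertex 3.795 -1.961 -1.201
endloop
endfacet
facet normal -0.116 -0.882 0.457
outer loop
vertex 4.332 -2.183 -1.494
vertex 3.795 -1.961 -1.201
vertex 3.629 -2.327 -1.95
endloop
endfacet
facet normal 0.116 0.881 -0.458
outer loop
vertex 3.958 -0.726 -1.842
vertex 3.791 -1.093 -2.59
vertex 3.324 -0.718 -1.987
endloop
endfacet
facet normal -0.191 0.472 0.861
outer loop
vertex 3.958 -0.726 -1.842
vertex 3.324 -0.718 -1.987
vertex 3.795 -1.961 -1.201
endloop
endfacet
facet normal -0.192 0.471 0.861
outer loop
vertex 3.795 -1.961 -1.201
vertex 3.324 -0.718 -1.987
vertex 3.161 -1.953 -1.347
endloop
endfacet
facet normal -0.116 -0.882 0.457
outer loop
vertex 3.795 -1.961 -1.201
vertex 3.161 -1.953 -1.347
vertex 3.629 -2.327 -1.95
endloop
endfacet
facet normal 0.116 0.881 -0.458
outer loop
vertex 3.324 -0.718 -1.987
vertex 3.791 -1.093 -2.59
vertex 2.964 -0.93 -2.486
endloop
endfacet
facet normal -0.825 0.342 0.450
outer loop
vertex 3.324 -0.718 -1.987
vertex 2.964 -0.93 -2.486
vertex 3.161 -1.953 -1.347
endloop
endfacet
facet normal -0.825 0.342 0.450
outer loop
vertex 3.161 -1.953 -1.347
vertex 2.964 -0.93 -2.486
vertex 2.801 -2.164 -1.846
endloop
endfacet
facet normal -0.116 -0.882 0.457
outer loop
vertex 3.161 -1.953 -1.347
vertex 2.801 -2.164 -1.846
vertex 3.629 -2.327 -1.95
endloop
endfacet
facet normal 0.116 0.882 -0.458
outer loop
vertex 2.964 -0.93 -2.486
vertex 3.791 -1.093 -2.59
vertex 3.088 -1.237 -3.046
endloop
endfacet
facet normal -0.975 0.013 -0.223
outer loop
vertex 2.964 -0.93 -2.486
vertex 3.088 -1.237 -3.046
vertex 2.801 -2.164 -1.846
endloop
endfacet
facet normal -0.975 0.012 -0.224
outer loop
vertex 2.801 -2.164 -1.846
vertex 3.088 -1.237 -3.046
vertex 2.926 -2.471 -2.406
endloop
endfacet
facet normal -0.116 -0.882 0.457
outer loop
vertex 2.801 -2.164 -1.846
vertex 2.926 -2.471 -2.406
vertex 3.629 -2.327 -1.95
endloop
endfacet
facet normal 0.116 0.882 -0.457
outer loop
vertex 3.088 -1.237 -3.046
vertex 3.791 -1.093 -2.59
vertex 3.625 -1.459 -3.339
endloop
endfacet
facet normal -0.553 -0.325 -0.767
outer loop
vertex 3.088 -1.237 -3.046
vertex 3.625 -1.459 -3.339
vertex 2.926 -2.471 -2.406
endloop
endfacet
facet normal -0.553 -0.325 -0.767
outer loop
vertex 2.926 -2.471 -2.406
vertex 3.625 -1.459 -3.339
vertex 3.462 -2.694 -2.698
endloop
endfacet
facet normal -0.117 -0.881 0.458
outer loop
vertex 2.926 -2.471 -2.406
vertex 3.462 -2.694 -2.698
vertex 3.629 -2.327 -1.95
endloop
endfacet
facet normal 0.116 0.882 -0.457
outer loop
vertex 3.625 -1.459 -3.339
vertex 3.791 -1.093 -2.59
vertex 4.259 -1.467 -3.193
endloop
endfacet
facet normal 0.192 -0.472 -0.860
outer loop
vertex 3.625 -1.459 -3.339
vertex 4.259 -1.467 -3.193
vertex 3.462 -2.694 -2.698
endloop
endfacet
facet normal 0.191 -0.471 -0.861
outer loop
vertex 3.462 -2.694 -2.698
vertex 4.259 -1.467 -3.193
vertex 4.096 -2.702 -2.553
endloop
endfacet
facet normal -0.116 -0.881 0.458
outer loop
vertex 3.462 -2.694 -2.698
vertex 4.096 -2.702 -2.553
vertex 3.629 -2.327 -1.95
endloop
endfacet
facet normal 0.116 0.882 -0.457
outer loop
vertex 4.259 -1.467 -3.193
vertex 3.791 -1.093 -2.59
vertex 4.619 -1.256 -2.694
endloop
endfacet
facet normal 0.825 -0.342 -0.450
outer loop
vertex 4.259 -1.467 -3.193
vertex 4.619 -1.256 -2.694
vertex 4.096 -2.702 -2.553
endloop
endfacet
facet normal 0.825 -0.342 -0.450
outer loop
vertex 4.096 -2.702 -2.553
vertex 4.619 -1.256 -2.694
vertex 4.456 -2.49 -2.054
endloop
endfacet
facet normal -0.116 -0.881 0.458
outer loop
vertex 4.096 -2.702 -2.553
vertex 4.456 -2.49 -2.054
vertex 3.629 -2.327 -1.95
endloop
endfacet
facet normal 0.116 0.882 -0.457
outer loop
vertex 4.619 -1.256 -2.694
vertex 3.791 -1.093 -2.59
vertex 4.494 -0.949 -2.134
endloop
endfacet
facet normal 0.974 -0.012 0.224
outer loop
vertex 4.619 -1.256 -2.694
vertex 4.494 -0.949 -2.134
vertex 4.456 -2.49 -2.054
endloop
endfacet
facet normal 0.975 -0.012 0.223
outer loop
vertex 4.456 -2.49 -2.054
vertex 4.494 -0.949 -2.134
vertex 4.332 -2.183 -1.494
endloop
endfacet
facet normal -0.116 -0.882 0.458
outer loop
vertex 4.456 -2.49 -2.054
vertex 4.332 -2.183 -1.494
vertex 3.629 -2.327 -1.95
endloop
endfacet

endsolid


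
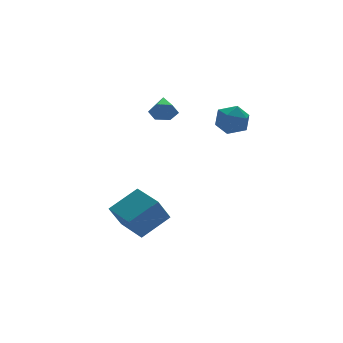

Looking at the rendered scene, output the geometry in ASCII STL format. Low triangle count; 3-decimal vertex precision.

solid 
facet normal -0.851 -0.027 -0.524
outer loop
vertex -4.769 -2.943 -2.629
vertex -4.985 -1.155 -2.371
vertex -3.915 -2.638 -4.031
endloop
endfacet
facet normal 0.119 -0.983 -0.142
outer loop
vertex -2.255 -2.585 -3.009
vertex -4.769 -2.943 -2.629
vertex -3.915 -2.638 -4.031
endloop
endfacet
facet normal -0.851 -0.027 -0.524
outer loop
vertex -3.915 -2.638 -4.031
vertex -4.985 -1.155 -2.371
vertex -4.131 -0.85 -3.774
endloop
endfacet
facet normal 0.511 0.182 -0.840
outer loop
vertex -4.131 -0.85 -3.774
vertex -2.255 -2.585 -3.009
vertex -3.915 -2.638 -4.031
endloop
endfacet
facet normal -0.511 -0.183 0.840
outer loop
vertex -4.769 -2.943 -2.629
vertex -3.325 -1.102 -1.349
vertex -4.985 -1.155 -2.371
endloop
endfacet
facet normal 0.119 -0.983 -0.141
outer loop
vertex -3.109 -2.89 -1.606
vertex -4.769 -2.943 -2.629
vertex -2.255 -2.585 -3.009
endloop
endfacet
facet normal -0.512 -0.182 0.840
outer loop
vertex -3.109 -2.89 -1.606
vertex -3.325 -1.102 -1.349
vertex -4.769 -2.943 -2.629
endloop
endfacet
facet normal -0.119 0.983 0.142
outer loop
vertex -4.985 -1.155 -2.371
vertex -3.325 -1.102 -1.349
vertex -4.131 -0.85 -3.774
endloop
endfacet
facet normal 0.512 0.183 -0.840
outer loop
vertex -2.471 -0.797 -2.751
vertex -2.255 -2.585 -3.009
vertex -4.131 -0.85 -3.774
endloop
endfacet
facet normal -0.119 0.983 0.142
outer loop
vertex -4.131 -0.85 -3.774
vertex -3.325 -1.102 -1.349
vertex -2.471 -0.797 -2.751
endloop
endfacet
facet normal 0.851 0.027 0.524
outer loop
vertex -2.471 -0.797 -2.751
vertex -3.109 -2.89 -1.606
vertex -2.255 -2.585 -3.009
endloop
endfacet
facet normal 0.851 0.027 0.524
outer loop
vertex -3.325 -1.102 -1.349
vertex -3.109 -2.89 -1.606
vertex -2.471 -0.797 -2.751
endloop
endfacet
facet normal -0.436 -0.815 -0.381
outer loop
vertex -1.318 -0.87 2.991
vertex -1.738 -0.944 3.631
vertex -2.005 -0.526 3.042
endloop
endfacet
facet normal 0.292 0.682 -0.670
outer loop
vertex -1.318 -0.87 2.991
vertex -2.005 -0.526 3.042
vertex -1.122 0.204 4.169
endloop
endfacet
facet normal -0.438 -0.815 -0.380
outer loop
vertex -2.005 -0.526 3.042
vertex -1.738 -0.944 3.631
vertex -2.425 -0.599 3.683
endloop
endfacet
facet normal -0.458 0.866 -0.202
outer loop
vertex -2.005 -0.526 3.042
vertex -2.425 -0.599 3.683
vertex -1.122 0.204 4.169
endloop
endfacet
facet normal -0.438 -0.814 -0.381
outer loop
vertex -2.425 -0.599 3.683
vertex -1.738 -0.944 3.631
vertex -2.159 -1.018 4.272
endloop
endfacet
facet normal -0.563 0.531 0.633
outer loop
vertex -2.425 -0.599 3.683
vertex -2.159 -1.018 4.272
vertex -1.122 0.204 4.169
endloop
endfacet
facet normal -0.438 -0.814 -0.381
outer loop
vertex -2.159 -1.018 4.272
vertex -1.738 -0.944 3.631
vertex -1.472 -1.363 4.22
endloop
endfacet
facet normal 0.082 0.014 0.996
outer loop
vertex -2.159 -1.018 4.272
vertex -1.472 -1.363 4.22
vertex -1.122 0.204 4.169
endloop
endfacet
facet normal -0.438 -0.814 -0.381
outer loop
vertex -1.472 -1.363 4.22
vertex -1.738 -0.944 3.631
vertex -1.052 -1.289 3.58
endloop
endfacet
facet normal 0.833 -0.169 0.527
outer loop
vertex -1.472 -1.363 4.22
vertex -1.052 -1.289 3.58
vertex -1.122 0.204 4.169
endloop
endfacet
facet normal -0.438 -0.814 -0.381
outer loop
vertex -1.052 -1.289 3.58
vertex -1.738 -0.944 3.631
vertex -1.318 -0.87 2.991
endloop
endfacet
facet normal 0.938 0.165 -0.306
outer loop
vertex -1.052 -1.289 3.58
vertex -1.318 -0.87 2.991
vertex -1.122 0.204 4.169
endloop
endfacet
facet normal 0.299 0.922 -0.246
outer loop
vertex 1.398 -2.899 2.853
vertex 0.498 -2.534 3.129
vertex 1.246 -2.596 3.804
endloop
endfacet
facet normal 0.850 0.525 -0.031
outer loop
vertex 1.398 -2.899 2.853
vertex 1.246 -2.596 3.804
vertex 1.763 -3.444 3.621
endloop
endfacet
facet normal 0.889 -0.047 -0.456
outer loop
vertex 1.398 -2.899 2.853
vertex 1.763 -3.444 3.621
vertex 1.334 -3.906 2.833
endloop
endfacet
facet normal 0.360 -0.004 -0.933
outer loop
vertex 1.398 -2.899 2.853
vertex 1.334 -3.906 2.833
vertex 0.552 -3.344 2.529
endloop
endfacet
facet normal -0.005 0.595 -0.804
outer loop
vertex 1.398 -2.899 2.853
vertex 0.552 -3.344 2.529
vertex 0.498 -2.534 3.129
endloop
endfacet
facet normal 0.715 0.299 0.632
outer loop
vertex 1.763 -3.444 3.621
vertex 1.246 -2.596 3.804
vertex 1.088 -3.416 4.371
endloop
endfacet
facet normal -0.179 0.942 0.285
outer loop
vertex 1.246 -2.596 3.804
vertex 0.498 -2.534 3.129
vertex 0.306 -2.854 4.067
endloop
endfacet
facet normal -0.669 0.413 -0.618
outer loop
vertex 0.498 -2.534 3.129
vertex 0.552 -3.344 2.529
vertex -0.123 -3.316 3.279
endloop
endfacet
facet normal -0.079 -0.557 -0.827
outer loop
vertex 0.552 -3.344 2.529
vertex 1.334 -3.906 2.833
vertex 0.394 -4.164 3.096
endloop
endfacet
facet normal 0.777 -0.627 -0.055
outer loop
vertex 1.334 -3.906 2.833
vertex 1.763 -3.444 3.621
vertex 1.142 -4.226 3.771
endloop
endfacet
facet normal -0.360 0.004 0.933
outer loop
vertex 0.242 -3.861 4.047
vertex 1.088 -3.416 4.371
vertex 0.306 -2.854 4.067
endloop
endfacet
facet normal -0.889 0.047 0.456
outer loop
vertex 0.242 -3.861 4.047
vertex 0.306 -2.854 4.067
vertex -0.123 -3.316 3.279
endloop
endfacet
facet normal -0.850 -0.525 0.031
outer loop
vertex 0.242 -3.861 4.047
vertex -0.123 -3.316 3.279
vertex 0.394 -4.164 3.096
endloop
endfacet
facet normal -0.299 -0.922 0.246
outer loop
vertex 0.242 -3.861 4.047
vertex 0.394 -4.164 3.096
vertex 1.142 -4.226 3.771
endloop
endfacet
facet normal 0.005 -0.595 0.804
outer loop
vertex 0.242 -3.861 4.047
vertex 1.142 -4.226 3.771
vertex 1.088 -3.416 4.371
endloop
endfacet
facet normal 0.079 0.557 0.827
outer loop
vertex 0.306 -2.854 4.067
vertex 1.088 -3.416 4.371
vertex 1.246 -2.596 3.804
endloop
endfacet
facet normal -0.777 0.627 0.055
outer loop
vertex -0.123 -3.316 3.279
vertex 0.306 -2.854 4.067
vertex 0.498 -2.534 3.129
endloop
endfacet
facet normal -0.715 -0.299 -0.632
outer loop
vertex 0.394 -4.164 3.096
vertex -0.123 -3.316 3.279
vertex 0.552 -3.344 2.529
endloop
endfacet
facet normal 0.179 -0.942 -0.285
outer loop
vertex 1.142 -4.226 3.771
vertex 0.394 -4.164 3.096
vertex 1.334 -3.906 2.833
endloop
endfacet
facet normal 0.669 -0.413 0.618
outer loop
vertex 1.088 -3.416 4.371
vertex 1.142 -4.226 3.771
vertex 1.763 -3.444 3.621
endloop
endfacet

endsolid


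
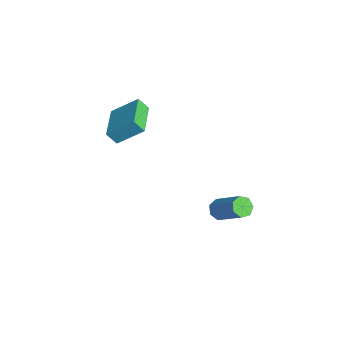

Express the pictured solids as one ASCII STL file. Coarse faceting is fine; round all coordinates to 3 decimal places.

solid 
facet normal -0.687 -0.314 -0.656
outer loop
vertex 3.546 1.507 -4.313
vertex 3.206 1.225 -3.822
vertex 3.153 1.838 -4.06
endloop
endfacet
facet normal 0.241 0.754 -0.612
outer loop
vertex 3.546 1.507 -4.313
vertex 3.153 1.838 -4.06
vertex 5.055 2.197 -2.868
endloop
endfacet
facet normal 0.242 0.752 -0.613
outer loop
vertex 5.055 2.197 -2.868
vertex 3.153 1.838 -4.06
vertex 4.661 2.529 -2.616
endloop
endfacet
facet normal 0.685 0.314 0.657
outer loop
vertex 5.055 2.197 -2.868
vertex 4.661 2.529 -2.616
vertex 4.714 1.915 -2.378
endloop
endfacet
facet normal -0.684 -0.315 -0.658
outer loop
vertex 3.153 1.838 -4.06
vertex 3.206 1.225 -3.822
vertex 2.799 1.707 -3.629
endloop
endfacet
facet normal -0.386 0.922 -0.037
outer loop
vertex 3.153 1.838 -4.06
vertex 2.799 1.707 -3.629
vertex 4.661 2.529 -2.616
endloop
endfacet
facet normal -0.387 0.921 -0.037
outer loop
vertex 4.661 2.529 -2.616
vertex 2.799 1.707 -3.629
vertex 4.308 2.398 -2.184
endloop
endfacet
facet normal 0.687 0.314 0.656
outer loop
vertex 4.661 2.529 -2.616
vertex 4.308 2.398 -2.184
vertex 4.714 1.915 -2.378
endloop
endfacet
facet normal -0.685 -0.315 -0.657
outer loop
vertex 2.799 1.707 -3.629
vertex 3.206 1.225 -3.822
vertex 2.752 1.213 -3.343
endloop
endfacet
facet normal -0.723 0.396 0.566
outer loop
vertex 2.799 1.707 -3.629
vertex 2.752 1.213 -3.343
vertex 4.308 2.398 -2.184
endloop
endfacet
facet normal -0.723 0.397 0.565
outer loop
vertex 4.308 2.398 -2.184
vertex 2.752 1.213 -3.343
vertex 4.26 1.904 -1.898
endloop
endfacet
facet normal 0.686 0.313 0.656
outer loop
vertex 4.308 2.398 -2.184
vertex 4.26 1.904 -1.898
vertex 4.714 1.915 -2.378
endloop
endfacet
facet normal -0.685 -0.314 -0.657
outer loop
vertex 2.752 1.213 -3.343
vertex 3.206 1.225 -3.822
vertex 3.046 0.728 -3.418
endloop
endfacet
facet normal -0.516 -0.427 0.743
outer loop
vertex 2.752 1.213 -3.343
vertex 3.046 0.728 -3.418
vertex 4.26 1.904 -1.898
endloop
endfacet
facet normal -0.514 -0.429 0.743
outer loop
vertex 4.26 1.904 -1.898
vertex 3.046 0.728 -3.418
vertex 4.555 1.419 -1.974
endloop
endfacet
facet normal 0.686 0.314 0.656
outer loop
vertex 4.26 1.904 -1.898
vertex 4.555 1.419 -1.974
vertex 4.714 1.915 -2.378
endloop
endfacet
facet normal -0.686 -0.313 -0.657
outer loop
vertex 3.046 0.728 -3.418
vertex 3.206 1.225 -3.822
vertex 3.461 0.616 -3.798
endloop
endfacet
facet normal 0.080 -0.929 0.361
outer loop
vertex 3.046 0.728 -3.418
vertex 3.461 0.616 -3.798
vertex 4.555 1.419 -1.974
endloop
endfacet
facet normal 0.079 -0.929 0.361
outer loop
vertex 4.555 1.419 -1.974
vertex 3.461 0.616 -3.798
vertex 4.969 1.307 -2.353
endloop
endfacet
facet normal 0.686 0.315 0.656
outer loop
vertex 4.555 1.419 -1.974
vertex 4.969 1.307 -2.353
vertex 4.714 1.915 -2.378
endloop
endfacet
facet normal -0.687 -0.313 -0.656
outer loop
vertex 3.461 0.616 -3.798
vertex 3.206 1.225 -3.822
vertex 3.683 0.963 -4.196
endloop
endfacet
facet normal 0.616 -0.731 -0.294
outer loop
vertex 3.461 0.616 -3.798
vertex 3.683 0.963 -4.196
vertex 4.969 1.307 -2.353
endloop
endfacet
facet normal 0.616 -0.732 -0.293
outer loop
vertex 4.969 1.307 -2.353
vertex 3.683 0.963 -4.196
vertex 5.192 1.654 -2.751
endloop
endfacet
facet normal 0.685 0.314 0.658
outer loop
vertex 4.969 1.307 -2.353
vertex 5.192 1.654 -2.751
vertex 4.714 1.915 -2.378
endloop
endfacet
facet normal -0.687 -0.314 -0.656
outer loop
vertex 3.683 0.963 -4.196
vertex 3.206 1.225 -3.822
vertex 3.546 1.507 -4.313
endloop
endfacet
facet normal 0.687 0.017 -0.726
outer loop
vertex 3.683 0.963 -4.196
vertex 3.546 1.507 -4.313
vertex 5.192 1.654 -2.751
endloop
endfacet
facet normal 0.687 0.017 -0.726
outer loop
vertex 5.192 1.654 -2.751
vertex 3.546 1.507 -4.313
vertex 5.055 2.197 -2.868
endloop
endfacet
facet normal 0.685 0.314 0.657
outer loop
vertex 5.192 1.654 -2.751
vertex 5.055 2.197 -2.868
vertex 4.714 1.915 -2.378
endloop
endfacet
facet normal -0.906 0.424 -0.021
outer loop
vertex -0.057 -3.532 3.144
vertex 0.519 -2.247 4.25
vertex 0.181 -3.056 2.468
endloop
endfacet
facet normal -0.322 -0.717 -0.618
outer loop
vertex 2.101 -3.953 2.51
vertex -0.057 -3.532 3.144
vertex 0.181 -3.056 2.468
endloop
endfacet
facet normal -0.906 0.423 -0.020
outer loop
vertex 0.181 -3.056 2.468
vertex 0.519 -2.247 4.25
vertex 0.756 -1.771 3.574
endloop
endfacet
facet normal 0.276 0.553 -0.786
outer loop
vertex 0.756 -1.771 3.574
vertex 2.101 -3.953 2.51
vertex 0.181 -3.056 2.468
endloop
endfacet
facet normal -0.276 -0.553 0.786
outer loop
vertex -0.057 -3.532 3.144
vertex 2.439 -3.144 4.292
vertex 0.519 -2.247 4.25
endloop
endfacet
facet normal -0.322 -0.717 -0.618
outer loop
vertex 1.864 -4.429 3.186
vertex -0.057 -3.532 3.144
vertex 2.101 -3.953 2.51
endloop
endfacet
facet normal -0.276 -0.553 0.786
outer loop
vertex 1.864 -4.429 3.186
vertex 2.439 -3.144 4.292
vertex -0.057 -3.532 3.144
endloop
endfacet
facet normal 0.322 0.717 0.618
outer loop
vertex 0.519 -2.247 4.25
vertex 2.439 -3.144 4.292
vertex 0.756 -1.771 3.574
endloop
endfacet
facet normal 0.275 0.553 -0.786
outer loop
vertex 2.677 -2.668 3.616
vertex 2.101 -3.953 2.51
vertex 0.756 -1.771 3.574
endloop
endfacet
facet normal 0.321 0.717 0.618
outer loop
vertex 0.756 -1.771 3.574
vertex 2.439 -3.144 4.292
vertex 2.677 -2.668 3.616
endloop
endfacet
facet normal 0.906 -0.423 0.020
outer loop
vertex 2.677 -2.668 3.616
vertex 1.864 -4.429 3.186
vertex 2.101 -3.953 2.51
endloop
endfacet
facet normal 0.906 -0.423 0.021
outer loop
vertex 2.439 -3.144 4.292
vertex 1.864 -4.429 3.186
vertex 2.677 -2.668 3.616
endloop
endfacet

endsolid


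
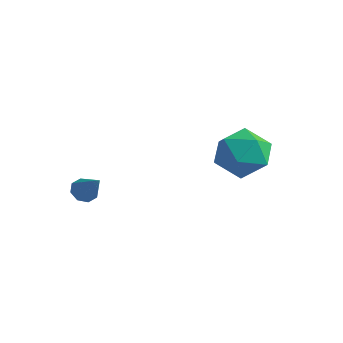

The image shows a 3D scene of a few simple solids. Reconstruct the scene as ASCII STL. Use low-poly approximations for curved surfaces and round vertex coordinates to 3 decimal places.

solid 
facet normal 0.166 0.934 -0.316
outer loop
vertex 0.148 1.565 -1.594
vertex -0.8 1.951 -0.952
vertex 0.299 1.925 -0.45
endloop
endfacet
facet normal 0.776 0.565 -0.280
outer loop
vertex 0.148 1.565 -1.594
vertex 0.299 1.925 -0.45
vertex 0.871 0.939 -0.854
endloop
endfacet
facet normal 0.712 -0.007 -0.702
outer loop
vertex 0.148 1.565 -1.594
vertex 0.871 0.939 -0.854
vertex 0.124 0.356 -1.606
endloop
endfacet
facet normal 0.063 0.009 -0.998
outer loop
vertex 0.148 1.565 -1.594
vertex 0.124 0.356 -1.606
vertex -0.909 0.982 -1.666
endloop
endfacet
facet normal -0.274 0.590 -0.759
outer loop
vertex 0.148 1.565 -1.594
vertex -0.909 0.982 -1.666
vertex -0.8 1.951 -0.952
endloop
endfacet
facet normal 0.857 0.337 0.391
outer loop
vertex 0.871 0.939 -0.854
vertex 0.299 1.925 -0.45
vertex 0.369 0.938 0.246
endloop
endfacet
facet normal -0.130 0.934 0.333
outer loop
vertex 0.299 1.925 -0.45
vertex -0.8 1.951 -0.952
vertex -0.664 1.564 0.186
endloop
endfacet
facet normal -0.842 0.378 -0.384
outer loop
vertex -0.8 1.951 -0.952
vertex -0.909 0.982 -1.666
vertex -1.411 0.981 -0.566
endloop
endfacet
facet normal -0.297 -0.564 -0.770
outer loop
vertex -0.909 0.982 -1.666
vertex 0.124 0.356 -1.606
vertex -0.839 -0.005 -0.97
endloop
endfacet
facet normal 0.753 -0.590 -0.291
outer loop
vertex 0.124 0.356 -1.606
vertex 0.871 0.939 -0.854
vertex 0.26 -0.031 -0.468
endloop
endfacet
facet normal -0.063 -0.009 0.998
outer loop
vertex -0.688 0.355 0.174
vertex 0.369 0.938 0.246
vertex -0.664 1.564 0.186
endloop
endfacet
facet normal -0.712 0.007 0.702
outer loop
vertex -0.688 0.355 0.174
vertex -0.664 1.564 0.186
vertex -1.411 0.981 -0.566
endloop
endfacet
facet normal -0.776 -0.565 0.280
outer loop
vertex -0.688 0.355 0.174
vertex -1.411 0.981 -0.566
vertex -0.839 -0.005 -0.97
endloop
endfacet
facet normal -0.166 -0.934 0.316
outer loop
vertex -0.688 0.355 0.174
vertex -0.839 -0.005 -0.97
vertex 0.26 -0.031 -0.468
endloop
endfacet
facet normal 0.274 -0.590 0.759
outer loop
vertex -0.688 0.355 0.174
vertex 0.26 -0.031 -0.468
vertex 0.369 0.938 0.246
endloop
endfacet
facet normal 0.297 0.564 0.770
outer loop
vertex -0.664 1.564 0.186
vertex 0.369 0.938 0.246
vertex 0.299 1.925 -0.45
endloop
endfacet
facet normal -0.753 0.590 0.291
outer loop
vertex -1.411 0.981 -0.566
vertex -0.664 1.564 0.186
vertex -0.8 1.951 -0.952
endloop
endfacet
facet normal -0.857 -0.337 -0.391
outer loop
vertex -0.839 -0.005 -0.97
vertex -1.411 0.981 -0.566
vertex -0.909 0.982 -1.666
endloop
endfacet
facet normal 0.130 -0.934 -0.333
outer loop
vertex 0.26 -0.031 -0.468
vertex -0.839 -0.005 -0.97
vertex 0.124 0.356 -1.606
endloop
endfacet
facet normal 0.842 -0.378 0.384
outer loop
vertex 0.369 0.938 0.246
vertex 0.26 -0.031 -0.468
vertex 0.871 0.939 -0.854
endloop
endfacet
facet normal -0.666 0.150 -0.731
outer loop
vertex -3.566 -3.789 -2.344
vertex -3.932 -3.591 -1.97
vertex -3.531 -3.365 -2.289
endloop
endfacet
facet normal 0.923 -0.026 -0.385
outer loop
vertex -3.566 -3.789 -2.344
vertex -3.531 -3.365 -2.289
vertex -2.968 -3.809 -0.91
endloop
endfacet
facet normal -0.666 0.150 -0.731
outer loop
vertex -3.531 -3.365 -2.289
vertex -3.932 -3.591 -1.97
vertex -3.731 -3.074 -2.047
endloop
endfacet
facet normal 0.772 0.625 -0.114
outer loop
vertex -3.531 -3.365 -2.289
vertex -3.731 -3.074 -2.047
vertex -2.968 -3.809 -0.91
endloop
endfacet
facet normal -0.665 0.150 -0.731
outer loop
vertex -3.731 -3.074 -2.047
vertex -3.932 -3.591 -1.97
vertex -4.049 -3.085 -1.76
endloop
endfacet
facet normal 0.301 0.880 0.367
outer loop
vertex -3.731 -3.074 -2.047
vertex -4.049 -3.085 -1.76
vertex -2.968 -3.809 -0.91
endloop
endfacet
facet normal -0.665 0.150 -0.732
outer loop
vertex -4.049 -3.085 -1.76
vertex -3.932 -3.591 -1.97
vertex -4.299 -3.392 -1.596
endloop
endfacet
facet normal -0.216 0.591 0.777
outer loop
vertex -4.049 -3.085 -1.76
vertex -4.299 -3.392 -1.596
vertex -2.968 -3.809 -0.91
endloop
endfacet
facet normal -0.665 0.150 -0.732
outer loop
vertex -4.299 -3.392 -1.596
vertex -3.932 -3.591 -1.97
vertex -4.334 -3.816 -1.651
endloop
endfacet
facet normal -0.475 -0.074 0.877
outer loop
vertex -4.299 -3.392 -1.596
vertex -4.334 -3.816 -1.651
vertex -2.968 -3.809 -0.91
endloop
endfacet
facet normal -0.665 0.151 -0.731
outer loop
vertex -4.334 -3.816 -1.651
vertex -3.932 -3.591 -1.97
vertex -4.134 -4.107 -1.893
endloop
endfacet
facet normal -0.325 -0.727 0.605
outer loop
vertex -4.334 -3.816 -1.651
vertex -4.134 -4.107 -1.893
vertex -2.968 -3.809 -0.91
endloop
endfacet
facet normal -0.666 0.152 -0.730
outer loop
vertex -4.134 -4.107 -1.893
vertex -3.932 -3.591 -1.97
vertex -3.816 -4.096 -2.181
endloop
endfacet
facet normal 0.146 -0.981 0.124
outer loop
vertex -4.134 -4.107 -1.893
vertex -3.816 -4.096 -2.181
vertex -2.968 -3.809 -0.91
endloop
endfacet
facet normal -0.665 0.153 -0.731
outer loop
vertex -3.816 -4.096 -2.181
vertex -3.932 -3.591 -1.97
vertex -3.566 -3.789 -2.344
endloop
endfacet
facet normal 0.663 -0.692 -0.286
outer loop
vertex -3.816 -4.096 -2.181
vertex -3.566 -3.789 -2.344
vertex -2.968 -3.809 -0.91
endloop
endfacet

endsolid


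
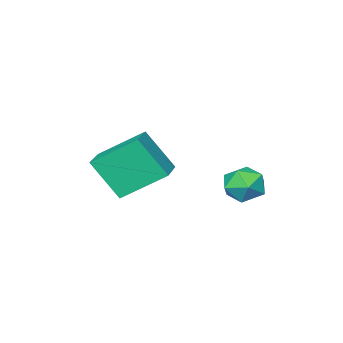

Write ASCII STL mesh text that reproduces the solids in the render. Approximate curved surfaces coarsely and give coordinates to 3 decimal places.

solid 
facet normal -0.764 -0.627 -0.153
outer loop
vertex 1.337 -2.778 -1.903
vertex 0.128 -1.589 -0.734
vertex 0.82 -1.768 -3.464
endloop
endfacet
facet normal 0.587 -0.577 -0.568
outer loop
vertex 1.912 -0.871 -3.246
vertex 1.337 -2.778 -1.903
vertex 0.82 -1.768 -3.464
endloop
endfacet
facet normal -0.764 -0.627 -0.153
outer loop
vertex 0.82 -1.768 -3.464
vertex 0.128 -1.589 -0.734
vertex -0.389 -0.579 -2.295
endloop
endfacet
facet normal -0.268 0.523 -0.809
outer loop
vertex -0.389 -0.579 -2.295
vertex 1.912 -0.871 -3.246
vertex 0.82 -1.768 -3.464
endloop
endfacet
facet normal 0.268 -0.523 0.809
outer loop
vertex 1.337 -2.778 -1.903
vertex 1.22 -0.692 -0.516
vertex 0.128 -1.589 -0.734
endloop
endfacet
facet normal 0.587 -0.577 -0.568
outer loop
vertex 2.429 -1.881 -1.685
vertex 1.337 -2.778 -1.903
vertex 1.912 -0.871 -3.246
endloop
endfacet
facet normal 0.268 -0.523 0.809
outer loop
vertex 2.429 -1.881 -1.685
vertex 1.22 -0.692 -0.516
vertex 1.337 -2.778 -1.903
endloop
endfacet
facet normal -0.587 0.577 0.568
outer loop
vertex 0.128 -1.589 -0.734
vertex 1.22 -0.692 -0.516
vertex -0.389 -0.579 -2.295
endloop
endfacet
facet normal -0.268 0.523 -0.809
outer loop
vertex 0.703 0.318 -2.077
vertex 1.912 -0.871 -3.246
vertex -0.389 -0.579 -2.295
endloop
endfacet
facet normal -0.587 0.577 0.568
outer loop
vertex -0.389 -0.579 -2.295
vertex 1.22 -0.692 -0.516
vertex 0.703 0.318 -2.077
endloop
endfacet
facet normal 0.764 0.627 0.153
outer loop
vertex 0.703 0.318 -2.077
vertex 2.429 -1.881 -1.685
vertex 1.912 -0.871 -3.246
endloop
endfacet
facet normal 0.764 0.627 0.153
outer loop
vertex 1.22 -0.692 -0.516
vertex 2.429 -1.881 -1.685
vertex 0.703 0.318 -2.077
endloop
endfacet
facet normal -0.084 0.963 0.256
outer loop
vertex -2.939 1.351 -3.762
vertex -3.022 1.11 -2.883
vertex -2.194 1.276 -3.236
endloop
endfacet
facet normal 0.321 0.888 -0.328
outer loop
vertex -2.939 1.351 -3.762
vertex -2.194 1.276 -3.236
vertex -2.183 0.956 -4.092
endloop
endfacet
facet normal -0.069 0.559 -0.827
outer loop
vertex -2.939 1.351 -3.762
vertex -2.183 0.956 -4.092
vertex -3.003 0.593 -4.269
endloop
endfacet
facet normal -0.715 0.429 -0.552
outer loop
vertex -2.939 1.351 -3.762
vertex -3.003 0.593 -4.269
vertex -3.522 0.688 -3.522
endloop
endfacet
facet normal -0.724 0.679 0.118
outer loop
vertex -2.939 1.351 -3.762
vertex -3.522 0.688 -3.522
vertex -3.022 1.11 -2.883
endloop
endfacet
facet normal 0.870 0.465 -0.163
outer loop
vertex -2.183 0.956 -4.092
vertex -2.194 1.276 -3.236
vertex -1.798 0.472 -3.418
endloop
endfacet
facet normal 0.216 0.585 0.782
outer loop
vertex -2.194 1.276 -3.236
vertex -3.022 1.11 -2.883
vertex -2.317 0.567 -2.671
endloop
endfacet
facet normal -0.820 0.126 0.559
outer loop
vertex -3.022 1.11 -2.883
vertex -3.522 0.688 -3.522
vertex -3.137 0.204 -2.848
endloop
endfacet
facet normal -0.805 -0.278 -0.524
outer loop
vertex -3.522 0.688 -3.522
vertex -3.003 0.593 -4.269
vertex -3.126 -0.116 -3.704
endloop
endfacet
facet normal 0.239 -0.068 -0.969
outer loop
vertex -3.003 0.593 -4.269
vertex -2.183 0.956 -4.092
vertex -2.298 0.05 -4.057
endloop
endfacet
facet normal 0.715 -0.429 0.552
outer loop
vertex -2.381 -0.191 -3.178
vertex -1.798 0.472 -3.418
vertex -2.317 0.567 -2.671
endloop
endfacet
facet normal 0.069 -0.559 0.827
outer loop
vertex -2.381 -0.191 -3.178
vertex -2.317 0.567 -2.671
vertex -3.137 0.204 -2.848
endloop
endfacet
facet normal -0.321 -0.888 0.328
outer loop
vertex -2.381 -0.191 -3.178
vertex -3.137 0.204 -2.848
vertex -3.126 -0.116 -3.704
endloop
endfacet
facet normal 0.084 -0.963 -0.256
outer loop
vertex -2.381 -0.191 -3.178
vertex -3.126 -0.116 -3.704
vertex -2.298 0.05 -4.057
endloop
endfacet
facet normal 0.724 -0.679 -0.118
outer loop
vertex -2.381 -0.191 -3.178
vertex -2.298 0.05 -4.057
vertex -1.798 0.472 -3.418
endloop
endfacet
facet normal 0.805 0.278 0.524
outer loop
vertex -2.317 0.567 -2.671
vertex -1.798 0.472 -3.418
vertex -2.194 1.276 -3.236
endloop
endfacet
facet normal -0.239 0.068 0.969
outer loop
vertex -3.137 0.204 -2.848
vertex -2.317 0.567 -2.671
vertex -3.022 1.11 -2.883
endloop
endfacet
facet normal -0.870 -0.465 0.163
outer loop
vertex -3.126 -0.116 -3.704
vertex -3.137 0.204 -2.848
vertex -3.522 0.688 -3.522
endloop
endfacet
facet normal -0.216 -0.585 -0.782
outer loop
vertex -2.298 0.05 -4.057
vertex -3.126 -0.116 -3.704
vertex -3.003 0.593 -4.269
endloop
endfacet
facet normal 0.820 -0.126 -0.559
outer loop
vertex -1.798 0.472 -3.418
vertex -2.298 0.05 -4.057
vertex -2.183 0.956 -4.092
endloop
endfacet

endsolid
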